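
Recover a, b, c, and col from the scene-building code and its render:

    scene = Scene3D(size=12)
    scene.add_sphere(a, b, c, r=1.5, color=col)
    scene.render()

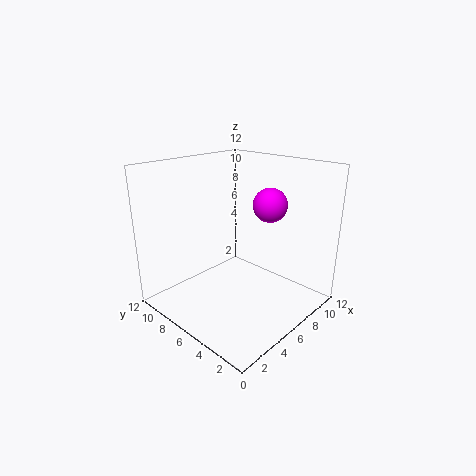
a = 9.25
b = 5.25
c = 8.25
col = 'magenta'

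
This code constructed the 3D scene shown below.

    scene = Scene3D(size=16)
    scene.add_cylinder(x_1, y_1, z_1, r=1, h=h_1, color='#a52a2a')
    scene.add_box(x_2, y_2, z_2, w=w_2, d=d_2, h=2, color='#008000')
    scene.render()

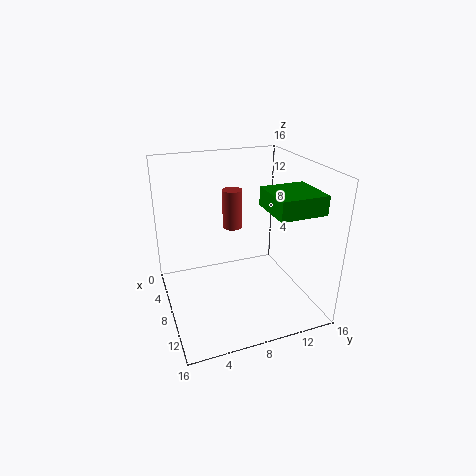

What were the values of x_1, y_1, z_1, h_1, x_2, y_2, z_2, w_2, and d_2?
x_1 = 9, y_1 = 7, z_1 = 10, h_1 = 4, x_2 = 9, y_2 = 10, z_2 = 12, w_2 = 5, d_2 = 5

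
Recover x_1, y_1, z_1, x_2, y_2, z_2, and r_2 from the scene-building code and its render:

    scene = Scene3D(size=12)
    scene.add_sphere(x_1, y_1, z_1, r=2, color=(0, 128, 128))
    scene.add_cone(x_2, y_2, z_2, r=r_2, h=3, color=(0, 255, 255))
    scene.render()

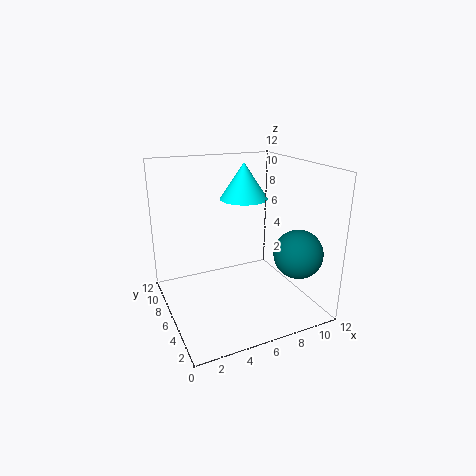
x_1 = 10; y_1 = 3; z_1 = 5; x_2 = 7; y_2 = 7; z_2 = 9; r_2 = 2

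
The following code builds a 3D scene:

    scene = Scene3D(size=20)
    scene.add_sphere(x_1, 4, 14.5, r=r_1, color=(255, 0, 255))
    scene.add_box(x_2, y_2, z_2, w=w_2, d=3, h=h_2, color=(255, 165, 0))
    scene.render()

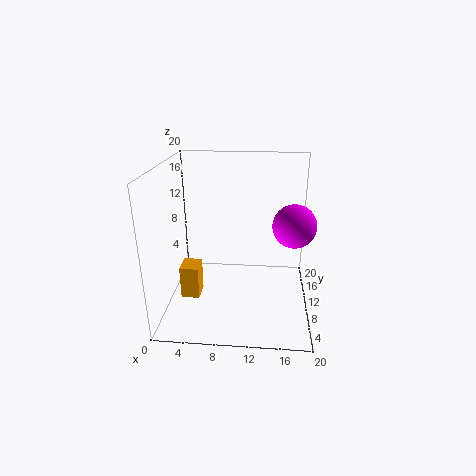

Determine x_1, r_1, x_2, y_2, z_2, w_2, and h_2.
x_1 = 17, r_1 = 2.5, x_2 = 2.5, y_2 = 6, z_2 = 2.5, w_2 = 2.5, h_2 = 4.5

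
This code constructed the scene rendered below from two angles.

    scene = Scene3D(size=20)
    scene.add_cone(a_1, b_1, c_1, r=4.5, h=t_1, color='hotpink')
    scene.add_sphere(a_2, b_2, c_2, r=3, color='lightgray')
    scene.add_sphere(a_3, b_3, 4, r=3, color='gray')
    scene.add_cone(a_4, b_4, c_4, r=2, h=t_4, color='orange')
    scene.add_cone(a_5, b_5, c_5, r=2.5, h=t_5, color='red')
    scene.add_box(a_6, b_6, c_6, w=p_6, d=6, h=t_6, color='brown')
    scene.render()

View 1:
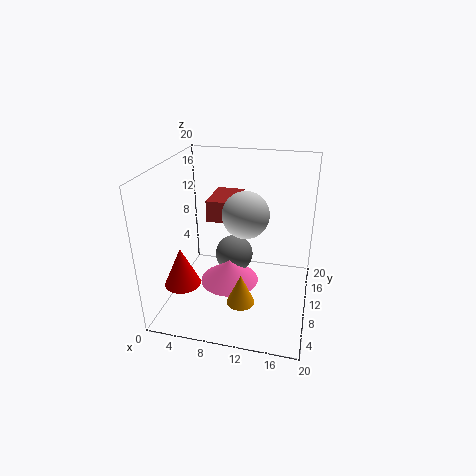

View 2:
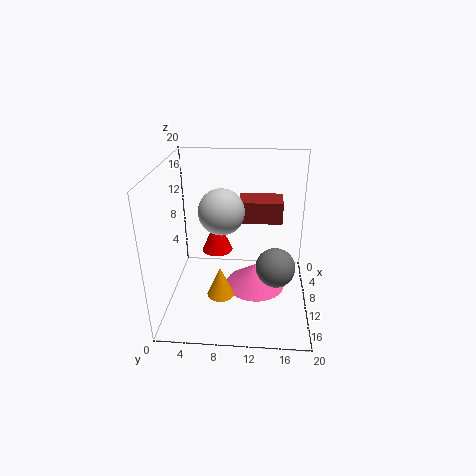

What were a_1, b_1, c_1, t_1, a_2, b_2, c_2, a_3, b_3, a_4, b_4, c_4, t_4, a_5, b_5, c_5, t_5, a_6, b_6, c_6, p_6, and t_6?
a_1 = 8, b_1 = 12.5, c_1 = 1, t_1 = 3.5, a_2 = 11.5, b_2 = 8, c_2 = 14.5, a_3 = 8, b_3 = 15.5, a_4 = 11, b_4 = 7.5, c_4 = 1, t_4 = 4.5, a_5 = 3, b_5 = 6, c_5 = 4, t_5 = 5.5, a_6 = 5.5, b_6 = 10, c_6 = 12, p_6 = 4, t_6 = 3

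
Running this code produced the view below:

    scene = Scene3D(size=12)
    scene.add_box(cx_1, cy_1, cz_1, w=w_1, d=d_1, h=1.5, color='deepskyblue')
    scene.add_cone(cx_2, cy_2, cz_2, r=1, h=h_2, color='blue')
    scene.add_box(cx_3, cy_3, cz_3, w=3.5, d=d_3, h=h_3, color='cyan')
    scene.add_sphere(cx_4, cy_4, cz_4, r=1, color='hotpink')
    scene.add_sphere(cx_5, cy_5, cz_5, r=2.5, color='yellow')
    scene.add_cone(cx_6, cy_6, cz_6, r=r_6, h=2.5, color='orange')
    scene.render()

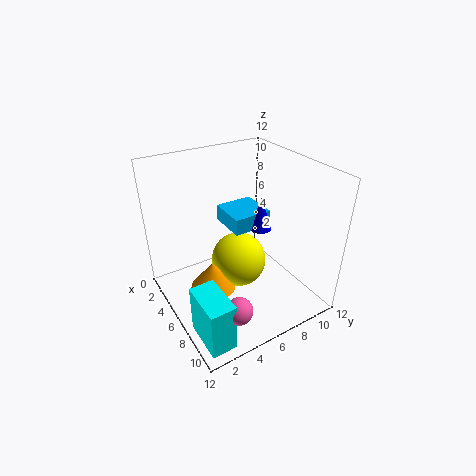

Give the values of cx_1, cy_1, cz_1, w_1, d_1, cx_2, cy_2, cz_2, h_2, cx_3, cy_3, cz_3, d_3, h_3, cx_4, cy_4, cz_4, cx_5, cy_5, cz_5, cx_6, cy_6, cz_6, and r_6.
cx_1 = 1.5; cy_1 = 6.5; cz_1 = 5.5; w_1 = 3.5; d_1 = 3.5; cx_2 = 5; cy_2 = 9; cz_2 = 5.5; h_2 = 3; cx_3 = 8; cy_3 = 0.5; cz_3 = 0.5; d_3 = 2; h_3 = 4; cx_4 = 11; cy_4 = 3; cz_4 = 3.5; cx_5 = 4.5; cy_5 = 7; cz_5 = 2.5; cx_6 = 5; cy_6 = 4; cz_6 = 1; r_6 = 2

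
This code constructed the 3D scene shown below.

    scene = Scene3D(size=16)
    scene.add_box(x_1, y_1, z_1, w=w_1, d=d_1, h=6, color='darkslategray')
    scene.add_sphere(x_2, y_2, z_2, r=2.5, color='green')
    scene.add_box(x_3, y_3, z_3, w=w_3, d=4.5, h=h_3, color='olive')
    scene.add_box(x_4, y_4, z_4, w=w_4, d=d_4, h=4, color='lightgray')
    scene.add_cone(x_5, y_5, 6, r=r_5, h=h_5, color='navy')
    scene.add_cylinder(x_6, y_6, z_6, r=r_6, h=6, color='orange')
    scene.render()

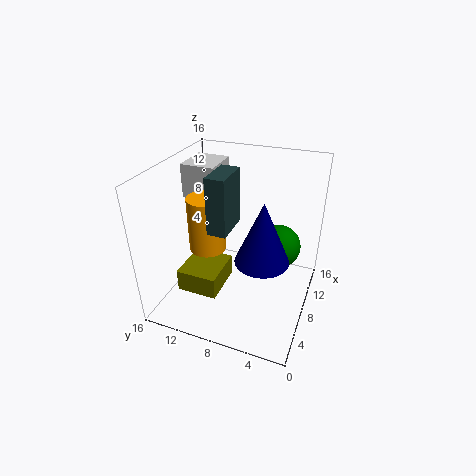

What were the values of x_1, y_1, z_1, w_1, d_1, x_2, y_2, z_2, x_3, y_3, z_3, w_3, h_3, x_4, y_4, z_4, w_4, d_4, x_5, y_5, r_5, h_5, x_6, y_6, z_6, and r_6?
x_1 = 4.5, y_1 = 8, z_1 = 10, w_1 = 4, d_1 = 2, x_2 = 11, y_2 = 4, z_2 = 6, x_3 = 3.5, y_3 = 9, z_3 = 2.5, w_3 = 5, h_3 = 2.5, x_4 = 9.5, y_4 = 11.5, z_4 = 11, w_4 = 4.5, d_4 = 4, x_5 = 7.5, y_5 = 5, r_5 = 3, h_5 = 7, x_6 = 6.5, y_6 = 11, z_6 = 7, r_6 = 2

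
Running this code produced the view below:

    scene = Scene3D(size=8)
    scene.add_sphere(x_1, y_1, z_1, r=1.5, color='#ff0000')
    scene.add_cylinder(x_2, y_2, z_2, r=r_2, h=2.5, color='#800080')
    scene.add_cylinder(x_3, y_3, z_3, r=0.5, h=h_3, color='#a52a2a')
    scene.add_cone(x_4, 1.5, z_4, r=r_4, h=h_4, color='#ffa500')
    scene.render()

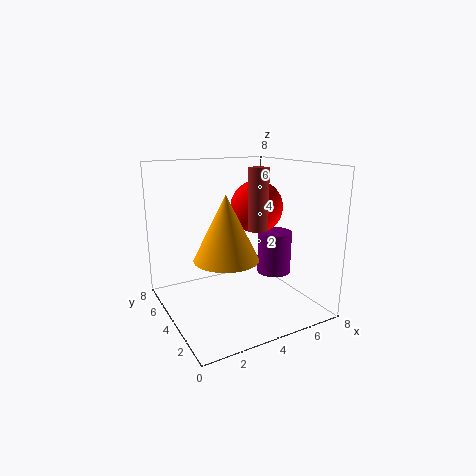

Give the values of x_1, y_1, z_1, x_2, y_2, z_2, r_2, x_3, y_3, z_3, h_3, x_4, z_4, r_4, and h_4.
x_1 = 5.5
y_1 = 4.5
z_1 = 5.5
x_2 = 6.5
y_2 = 4
z_2 = 1.5
r_2 = 1
x_3 = 4
y_3 = 2
z_3 = 5
h_3 = 3
x_4 = 2
z_4 = 4
r_4 = 1.5
h_4 = 3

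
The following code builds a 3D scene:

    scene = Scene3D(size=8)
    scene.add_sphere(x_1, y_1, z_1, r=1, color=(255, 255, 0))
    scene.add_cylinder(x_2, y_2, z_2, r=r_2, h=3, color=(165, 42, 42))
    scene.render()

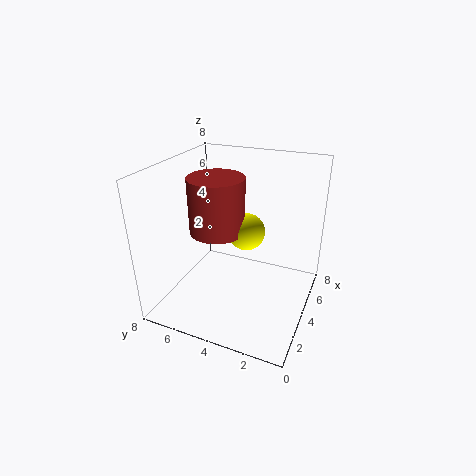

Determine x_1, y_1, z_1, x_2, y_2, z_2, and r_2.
x_1 = 4
y_1 = 3.5
z_1 = 4.5
x_2 = 3.5
y_2 = 5
z_2 = 4.5
r_2 = 1.5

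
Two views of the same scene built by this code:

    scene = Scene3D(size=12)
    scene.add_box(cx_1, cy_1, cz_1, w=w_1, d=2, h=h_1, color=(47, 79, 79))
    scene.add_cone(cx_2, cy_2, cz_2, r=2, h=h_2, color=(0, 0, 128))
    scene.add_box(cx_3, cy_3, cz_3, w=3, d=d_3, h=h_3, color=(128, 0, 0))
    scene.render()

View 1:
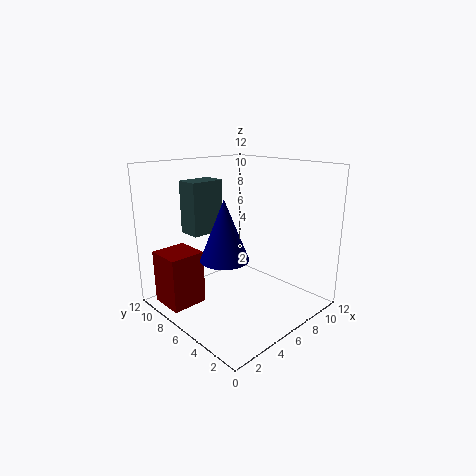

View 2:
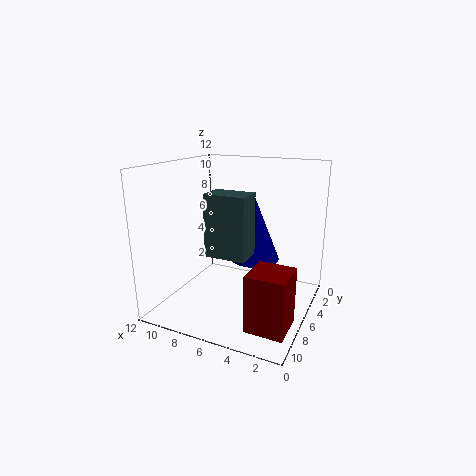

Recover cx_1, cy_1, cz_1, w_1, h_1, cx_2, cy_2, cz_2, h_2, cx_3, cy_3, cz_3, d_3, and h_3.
cx_1 = 3.5, cy_1 = 8.5, cz_1 = 6, w_1 = 3, h_1 = 4.5, cx_2 = 4.5, cy_2 = 6, cz_2 = 4.5, h_2 = 5, cx_3 = 0.5, cy_3 = 7.5, cz_3 = 0.5, d_3 = 3, h_3 = 4.5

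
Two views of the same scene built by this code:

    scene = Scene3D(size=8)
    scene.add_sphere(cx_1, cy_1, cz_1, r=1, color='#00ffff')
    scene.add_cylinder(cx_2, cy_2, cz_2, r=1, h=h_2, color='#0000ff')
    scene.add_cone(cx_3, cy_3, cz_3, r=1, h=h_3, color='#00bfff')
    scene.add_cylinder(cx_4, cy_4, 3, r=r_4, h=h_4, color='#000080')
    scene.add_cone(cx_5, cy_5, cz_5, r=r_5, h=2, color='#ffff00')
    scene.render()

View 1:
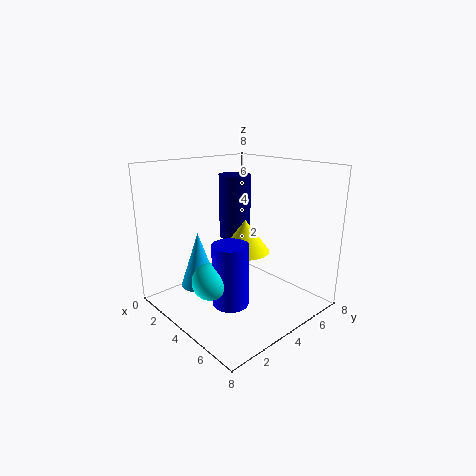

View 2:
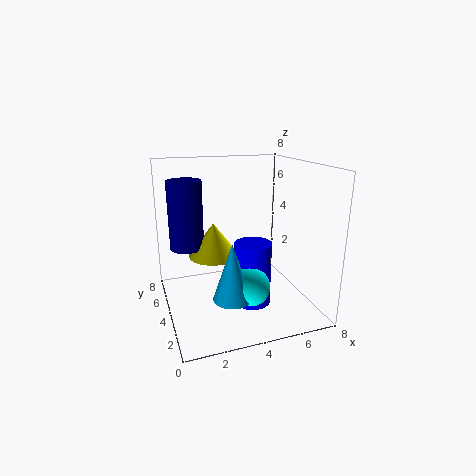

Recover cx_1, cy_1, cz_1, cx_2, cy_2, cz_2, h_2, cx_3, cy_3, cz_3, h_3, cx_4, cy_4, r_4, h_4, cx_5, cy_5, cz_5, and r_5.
cx_1 = 4; cy_1 = 2; cz_1 = 2; cx_2 = 4.5; cy_2 = 3; cz_2 = 0.5; h_2 = 3.5; cx_3 = 3; cy_3 = 2; cz_3 = 1.5; h_3 = 3; cx_4 = 1.5; cy_4 = 6; r_4 = 1; h_4 = 4; cx_5 = 3; cy_5 = 5.5; cz_5 = 2.5; r_5 = 1.5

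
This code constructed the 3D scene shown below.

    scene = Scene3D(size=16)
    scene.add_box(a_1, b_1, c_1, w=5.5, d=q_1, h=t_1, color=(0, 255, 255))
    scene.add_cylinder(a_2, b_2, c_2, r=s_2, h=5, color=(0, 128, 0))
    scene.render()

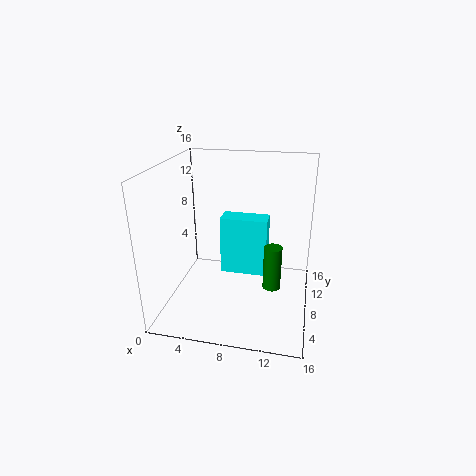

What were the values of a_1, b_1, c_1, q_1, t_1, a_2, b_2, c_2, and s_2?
a_1 = 5.5
b_1 = 9.5
c_1 = 2.5
q_1 = 2.5
t_1 = 7
a_2 = 12
b_2 = 7.5
c_2 = 2.5
s_2 = 1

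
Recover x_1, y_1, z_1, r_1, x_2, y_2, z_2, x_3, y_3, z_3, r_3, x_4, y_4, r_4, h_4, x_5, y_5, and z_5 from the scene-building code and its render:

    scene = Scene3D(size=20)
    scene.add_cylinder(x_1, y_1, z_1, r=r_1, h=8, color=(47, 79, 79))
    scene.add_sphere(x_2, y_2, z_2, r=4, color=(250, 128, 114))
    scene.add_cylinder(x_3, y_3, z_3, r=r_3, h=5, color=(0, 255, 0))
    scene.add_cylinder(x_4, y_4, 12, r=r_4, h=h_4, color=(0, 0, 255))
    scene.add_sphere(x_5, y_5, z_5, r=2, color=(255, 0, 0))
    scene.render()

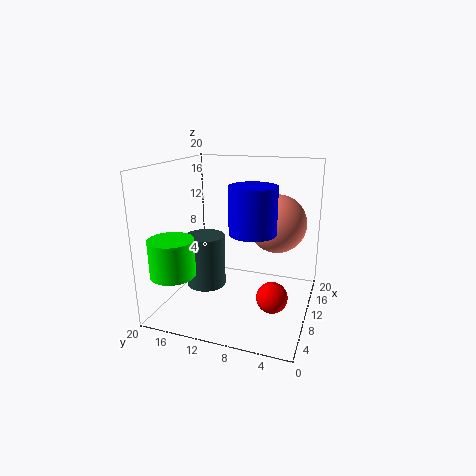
x_1 = 12, y_1 = 16, z_1 = 1, r_1 = 3, x_2 = 12, y_2 = 5, z_2 = 12, x_3 = 4, y_3 = 17, z_3 = 6, r_3 = 3, x_4 = 7, y_4 = 7, r_4 = 3, h_4 = 6, x_5 = 6, y_5 = 4, z_5 = 4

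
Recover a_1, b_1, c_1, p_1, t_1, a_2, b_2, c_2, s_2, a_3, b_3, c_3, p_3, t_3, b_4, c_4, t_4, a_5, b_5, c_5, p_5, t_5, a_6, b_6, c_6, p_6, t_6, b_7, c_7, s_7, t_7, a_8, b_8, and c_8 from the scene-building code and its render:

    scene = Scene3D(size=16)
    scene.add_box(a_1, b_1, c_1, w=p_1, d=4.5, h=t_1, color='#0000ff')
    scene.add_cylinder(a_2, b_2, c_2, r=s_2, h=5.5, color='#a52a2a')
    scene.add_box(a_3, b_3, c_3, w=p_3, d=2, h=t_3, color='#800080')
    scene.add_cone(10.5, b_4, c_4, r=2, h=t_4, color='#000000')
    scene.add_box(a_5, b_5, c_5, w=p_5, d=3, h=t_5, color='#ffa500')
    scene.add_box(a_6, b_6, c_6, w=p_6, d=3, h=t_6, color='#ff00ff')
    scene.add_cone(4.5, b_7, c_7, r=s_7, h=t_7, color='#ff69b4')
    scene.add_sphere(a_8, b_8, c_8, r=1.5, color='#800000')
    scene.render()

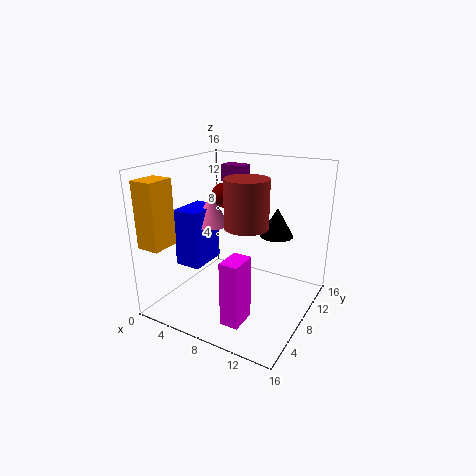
a_1 = 1.5, b_1 = 5, c_1 = 4.5, p_1 = 3, t_1 = 6.5, a_2 = 8.5, b_2 = 9, c_2 = 9, s_2 = 2.5, a_3 = 3, b_3 = 12.5, c_3 = 13, p_3 = 3, t_3 = 2, b_4 = 13, c_4 = 7, t_4 = 3.5, a_5 = 0.5, b_5 = 0.5, c_5 = 8, p_5 = 2.5, t_5 = 7, a_6 = 9, b_6 = 2.5, c_6 = 0.5, p_6 = 2, t_6 = 7, b_7 = 8, c_7 = 9, s_7 = 2, t_7 = 3.5, a_8 = 4, b_8 = 11.5, c_8 = 11.5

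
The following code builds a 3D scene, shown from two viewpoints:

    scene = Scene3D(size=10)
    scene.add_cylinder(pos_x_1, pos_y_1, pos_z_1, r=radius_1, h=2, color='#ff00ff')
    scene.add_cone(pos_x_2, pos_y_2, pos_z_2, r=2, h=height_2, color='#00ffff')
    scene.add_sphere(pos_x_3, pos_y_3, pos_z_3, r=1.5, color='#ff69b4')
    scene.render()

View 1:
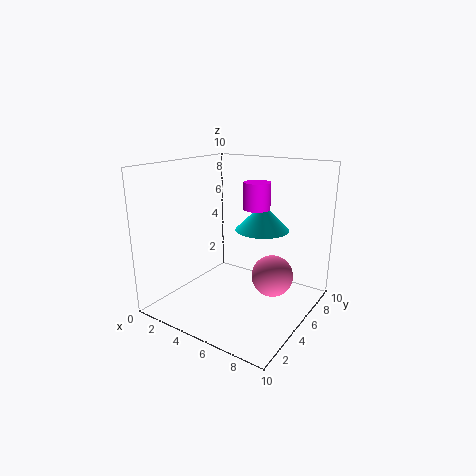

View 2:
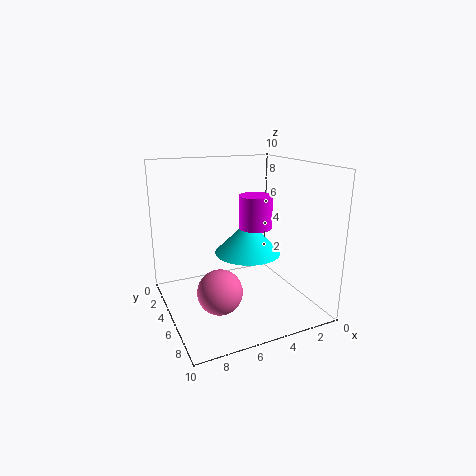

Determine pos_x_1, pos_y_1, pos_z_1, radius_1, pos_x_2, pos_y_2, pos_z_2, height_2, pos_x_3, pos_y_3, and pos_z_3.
pos_x_1 = 5
pos_y_1 = 7.5
pos_z_1 = 6.5
radius_1 = 1
pos_x_2 = 5.5
pos_y_2 = 7.5
pos_z_2 = 5
height_2 = 2
pos_x_3 = 7
pos_y_3 = 6.5
pos_z_3 = 2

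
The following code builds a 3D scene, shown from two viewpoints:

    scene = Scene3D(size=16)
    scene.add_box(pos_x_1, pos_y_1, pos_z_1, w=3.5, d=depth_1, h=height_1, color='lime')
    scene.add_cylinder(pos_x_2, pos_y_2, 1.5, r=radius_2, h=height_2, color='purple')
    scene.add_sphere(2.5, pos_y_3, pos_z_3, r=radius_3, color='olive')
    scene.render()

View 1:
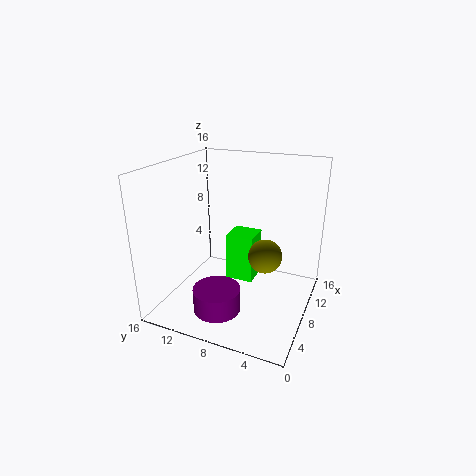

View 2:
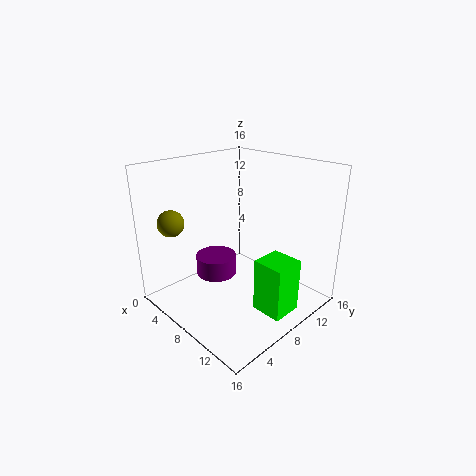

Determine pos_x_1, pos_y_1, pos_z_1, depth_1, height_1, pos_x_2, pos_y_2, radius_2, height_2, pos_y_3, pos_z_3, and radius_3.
pos_x_1 = 11, pos_y_1 = 7.5, pos_z_1 = 0.5, depth_1 = 3.5, height_1 = 6, pos_x_2 = 3.5, pos_y_2 = 8.5, radius_2 = 2.5, height_2 = 2.5, pos_y_3 = 3, pos_z_3 = 9.5, radius_3 = 1.5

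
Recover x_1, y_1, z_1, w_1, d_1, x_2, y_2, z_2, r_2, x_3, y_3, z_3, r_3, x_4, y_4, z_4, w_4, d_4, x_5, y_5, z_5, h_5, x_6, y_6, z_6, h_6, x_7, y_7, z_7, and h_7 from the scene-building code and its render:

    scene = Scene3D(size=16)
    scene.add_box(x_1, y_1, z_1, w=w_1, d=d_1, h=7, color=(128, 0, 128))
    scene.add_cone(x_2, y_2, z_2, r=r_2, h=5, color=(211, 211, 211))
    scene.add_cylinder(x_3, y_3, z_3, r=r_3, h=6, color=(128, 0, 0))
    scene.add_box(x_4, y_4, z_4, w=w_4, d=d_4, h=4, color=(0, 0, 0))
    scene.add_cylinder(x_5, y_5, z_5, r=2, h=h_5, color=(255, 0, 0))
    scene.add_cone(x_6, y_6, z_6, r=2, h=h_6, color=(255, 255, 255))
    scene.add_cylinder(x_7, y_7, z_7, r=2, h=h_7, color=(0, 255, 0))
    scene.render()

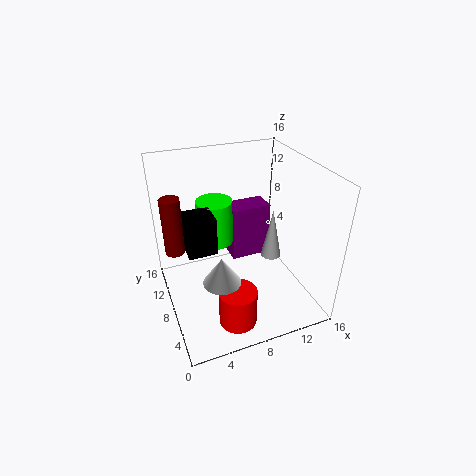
x_1 = 9; y_1 = 12; z_1 = 2; w_1 = 5; d_1 = 3; x_2 = 10; y_2 = 4; z_2 = 8; r_2 = 1; x_3 = 1; y_3 = 8; z_3 = 8; r_3 = 1; x_4 = 2; y_4 = 6; z_4 = 8; w_4 = 3; d_4 = 3; x_5 = 6; y_5 = 3; z_5 = 1; h_5 = 4; x_6 = 5; y_6 = 5; z_6 = 5; h_6 = 3; x_7 = 6; y_7 = 10; z_7 = 7; h_7 = 5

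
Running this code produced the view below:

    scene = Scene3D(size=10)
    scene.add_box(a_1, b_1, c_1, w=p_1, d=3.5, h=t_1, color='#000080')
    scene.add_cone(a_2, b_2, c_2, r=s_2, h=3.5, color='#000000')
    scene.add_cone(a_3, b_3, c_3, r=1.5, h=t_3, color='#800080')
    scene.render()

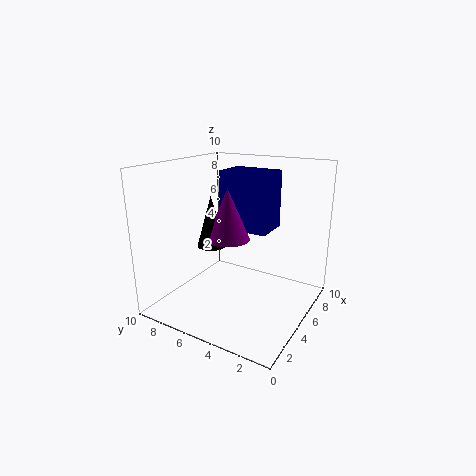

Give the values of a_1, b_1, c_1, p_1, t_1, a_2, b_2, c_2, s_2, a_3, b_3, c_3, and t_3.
a_1 = 5; b_1 = 3; c_1 = 5.5; p_1 = 2.5; t_1 = 4; a_2 = 4; b_2 = 6.5; c_2 = 4.5; s_2 = 1; a_3 = 4.5; b_3 = 5.5; c_3 = 5; t_3 = 3.5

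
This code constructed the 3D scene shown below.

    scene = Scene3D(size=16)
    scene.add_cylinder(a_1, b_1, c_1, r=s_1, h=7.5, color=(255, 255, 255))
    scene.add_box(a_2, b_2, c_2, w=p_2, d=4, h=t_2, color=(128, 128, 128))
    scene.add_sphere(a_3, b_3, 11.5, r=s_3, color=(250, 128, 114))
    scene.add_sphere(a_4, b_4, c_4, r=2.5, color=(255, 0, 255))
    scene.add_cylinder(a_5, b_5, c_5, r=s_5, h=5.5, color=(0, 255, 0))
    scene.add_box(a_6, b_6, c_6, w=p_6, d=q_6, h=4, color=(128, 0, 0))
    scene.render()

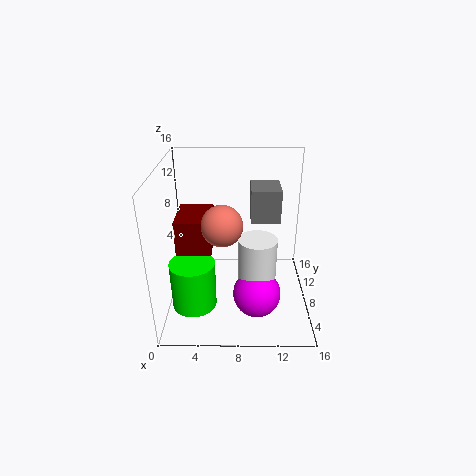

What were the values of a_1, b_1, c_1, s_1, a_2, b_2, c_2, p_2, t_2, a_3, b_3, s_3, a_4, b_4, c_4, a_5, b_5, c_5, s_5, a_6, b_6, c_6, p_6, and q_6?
a_1 = 10
b_1 = 5
c_1 = 2
s_1 = 2
a_2 = 9.5
b_2 = 10.5
c_2 = 8.5
p_2 = 3.5
t_2 = 4
a_3 = 6.5
b_3 = 4
s_3 = 2
a_4 = 10
b_4 = 4
c_4 = 3.5
a_5 = 3
b_5 = 6
c_5 = 0.5
s_5 = 2.5
a_6 = 1
b_6 = 7.5
c_6 = 6
p_6 = 4
q_6 = 5.5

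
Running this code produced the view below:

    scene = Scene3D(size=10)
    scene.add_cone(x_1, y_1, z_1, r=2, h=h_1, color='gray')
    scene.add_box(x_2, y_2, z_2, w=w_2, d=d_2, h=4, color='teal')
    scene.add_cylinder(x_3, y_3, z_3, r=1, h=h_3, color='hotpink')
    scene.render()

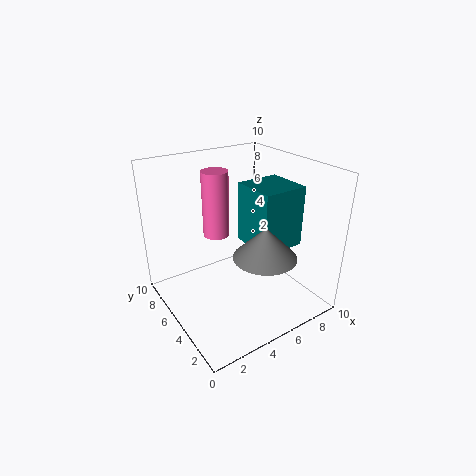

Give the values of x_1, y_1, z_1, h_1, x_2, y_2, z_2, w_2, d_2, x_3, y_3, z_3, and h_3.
x_1 = 5, y_1 = 2, z_1 = 5, h_1 = 2, x_2 = 5, y_2 = 2, z_2 = 5, w_2 = 3, d_2 = 3, x_3 = 5, y_3 = 8, z_3 = 4, h_3 = 5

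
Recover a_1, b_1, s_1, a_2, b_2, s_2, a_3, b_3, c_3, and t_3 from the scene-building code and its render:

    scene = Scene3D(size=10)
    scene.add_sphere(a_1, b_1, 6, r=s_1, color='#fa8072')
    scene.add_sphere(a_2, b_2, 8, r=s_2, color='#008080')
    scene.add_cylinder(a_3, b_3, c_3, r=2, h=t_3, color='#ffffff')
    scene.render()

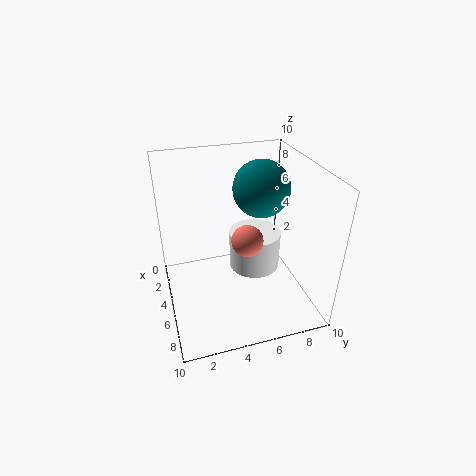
a_1 = 7, b_1 = 5, s_1 = 1, a_2 = 4, b_2 = 7, s_2 = 2, a_3 = 3, b_3 = 7, c_3 = 1, t_3 = 3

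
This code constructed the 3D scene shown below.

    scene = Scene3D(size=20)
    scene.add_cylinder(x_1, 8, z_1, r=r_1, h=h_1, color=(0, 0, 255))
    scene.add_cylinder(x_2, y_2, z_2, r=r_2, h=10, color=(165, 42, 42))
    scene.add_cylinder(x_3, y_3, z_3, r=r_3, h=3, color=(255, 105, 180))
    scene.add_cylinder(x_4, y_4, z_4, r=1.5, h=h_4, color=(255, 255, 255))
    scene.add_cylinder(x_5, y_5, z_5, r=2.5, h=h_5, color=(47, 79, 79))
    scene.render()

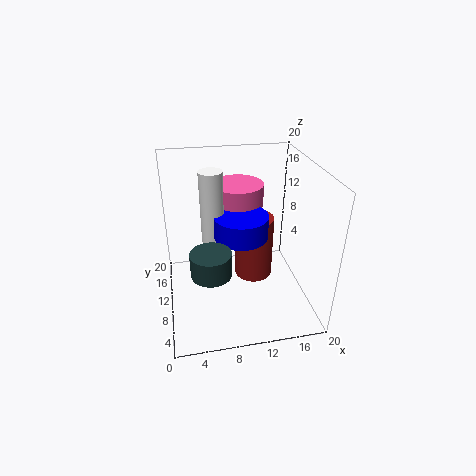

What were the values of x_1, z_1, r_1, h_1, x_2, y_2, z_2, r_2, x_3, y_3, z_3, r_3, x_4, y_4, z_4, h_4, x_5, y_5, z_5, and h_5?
x_1 = 10, z_1 = 11.5, r_1 = 3.5, h_1 = 3, x_2 = 13.5, y_2 = 14.5, z_2 = 0.5, r_2 = 3, x_3 = 10.5, y_3 = 12.5, z_3 = 14, r_3 = 3.5, x_4 = 6.5, y_4 = 9.5, z_4 = 10.5, h_4 = 9.5, x_5 = 5.5, y_5 = 4, z_5 = 9, h_5 = 3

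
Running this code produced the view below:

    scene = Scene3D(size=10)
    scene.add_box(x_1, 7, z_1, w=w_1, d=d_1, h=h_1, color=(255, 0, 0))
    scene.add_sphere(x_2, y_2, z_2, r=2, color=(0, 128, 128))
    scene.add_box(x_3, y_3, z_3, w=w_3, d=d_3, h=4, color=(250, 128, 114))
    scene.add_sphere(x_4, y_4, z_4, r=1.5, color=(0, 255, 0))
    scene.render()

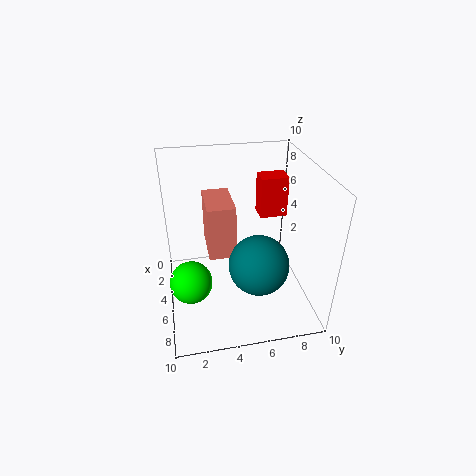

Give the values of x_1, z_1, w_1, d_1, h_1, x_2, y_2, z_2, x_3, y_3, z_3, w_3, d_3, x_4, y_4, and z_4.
x_1 = 2, z_1 = 5.5, w_1 = 1.5, d_1 = 2, h_1 = 3, x_2 = 7, y_2 = 6, z_2 = 4, x_3 = 1, y_3 = 3, z_3 = 3, w_3 = 3.5, d_3 = 2, x_4 = 5.5, y_4 = 1.5, z_4 = 2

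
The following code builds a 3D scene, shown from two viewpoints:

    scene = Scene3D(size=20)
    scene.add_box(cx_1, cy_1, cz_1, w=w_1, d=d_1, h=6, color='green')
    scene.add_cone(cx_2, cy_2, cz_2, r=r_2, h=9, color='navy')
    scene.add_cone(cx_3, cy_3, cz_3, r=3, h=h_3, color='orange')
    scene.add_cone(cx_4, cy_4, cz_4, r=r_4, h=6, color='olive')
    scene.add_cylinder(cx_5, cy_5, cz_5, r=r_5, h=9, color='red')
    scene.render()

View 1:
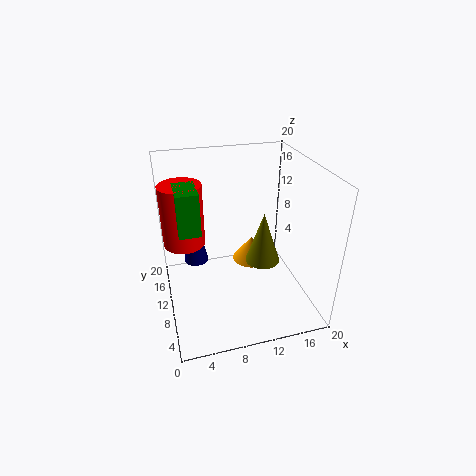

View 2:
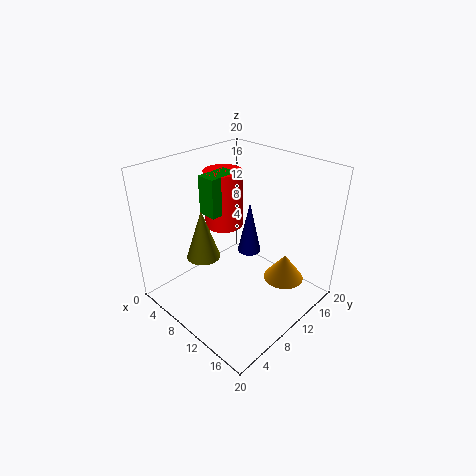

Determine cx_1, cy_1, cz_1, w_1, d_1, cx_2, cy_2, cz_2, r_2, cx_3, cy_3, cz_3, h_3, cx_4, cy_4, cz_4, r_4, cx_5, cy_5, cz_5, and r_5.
cx_1 = 2
cy_1 = 10
cz_1 = 11
w_1 = 3
d_1 = 5
cx_2 = 5
cy_2 = 18
cz_2 = 2
r_2 = 2
cx_3 = 14
cy_3 = 16
cz_3 = 2
h_3 = 4
cx_4 = 11
cy_4 = 3
cz_4 = 11
r_4 = 2
cx_5 = 3
cy_5 = 14
cz_5 = 8
r_5 = 3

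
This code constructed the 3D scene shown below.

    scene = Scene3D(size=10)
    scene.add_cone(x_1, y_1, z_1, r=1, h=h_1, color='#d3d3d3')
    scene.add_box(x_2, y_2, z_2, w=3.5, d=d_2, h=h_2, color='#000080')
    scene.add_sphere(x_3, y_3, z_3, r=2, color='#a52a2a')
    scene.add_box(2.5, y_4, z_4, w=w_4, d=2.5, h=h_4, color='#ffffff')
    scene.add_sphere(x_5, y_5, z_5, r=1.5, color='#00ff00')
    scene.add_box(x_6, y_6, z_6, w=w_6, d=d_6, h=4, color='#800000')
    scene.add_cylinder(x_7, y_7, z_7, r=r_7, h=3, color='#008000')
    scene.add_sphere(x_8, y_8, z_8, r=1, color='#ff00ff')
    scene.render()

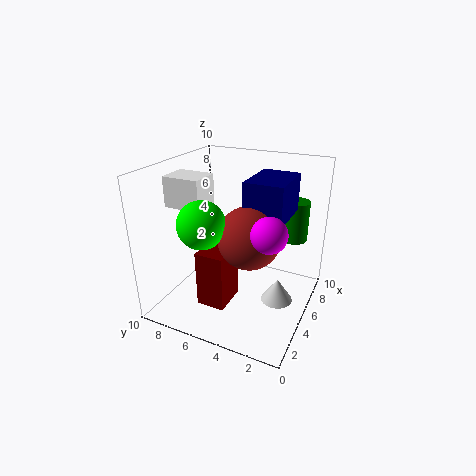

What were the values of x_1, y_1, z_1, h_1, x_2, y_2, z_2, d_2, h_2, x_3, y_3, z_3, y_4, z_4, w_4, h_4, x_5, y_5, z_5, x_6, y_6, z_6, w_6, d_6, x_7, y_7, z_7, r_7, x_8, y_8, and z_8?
x_1 = 3.5, y_1 = 1.5, z_1 = 2, h_1 = 1.5, x_2 = 3.5, y_2 = 1.5, z_2 = 7, d_2 = 2.5, h_2 = 2.5, x_3 = 3.5, y_3 = 3.5, z_3 = 6, y_4 = 6.5, z_4 = 7.5, w_4 = 2, h_4 = 2, x_5 = 2, y_5 = 6, z_5 = 7, x_6 = 2.5, y_6 = 5, z_6 = 0.5, w_6 = 2.5, d_6 = 2, x_7 = 8.5, y_7 = 2, z_7 = 4, r_7 = 1, x_8 = 1.5, y_8 = 1.5, z_8 = 7.5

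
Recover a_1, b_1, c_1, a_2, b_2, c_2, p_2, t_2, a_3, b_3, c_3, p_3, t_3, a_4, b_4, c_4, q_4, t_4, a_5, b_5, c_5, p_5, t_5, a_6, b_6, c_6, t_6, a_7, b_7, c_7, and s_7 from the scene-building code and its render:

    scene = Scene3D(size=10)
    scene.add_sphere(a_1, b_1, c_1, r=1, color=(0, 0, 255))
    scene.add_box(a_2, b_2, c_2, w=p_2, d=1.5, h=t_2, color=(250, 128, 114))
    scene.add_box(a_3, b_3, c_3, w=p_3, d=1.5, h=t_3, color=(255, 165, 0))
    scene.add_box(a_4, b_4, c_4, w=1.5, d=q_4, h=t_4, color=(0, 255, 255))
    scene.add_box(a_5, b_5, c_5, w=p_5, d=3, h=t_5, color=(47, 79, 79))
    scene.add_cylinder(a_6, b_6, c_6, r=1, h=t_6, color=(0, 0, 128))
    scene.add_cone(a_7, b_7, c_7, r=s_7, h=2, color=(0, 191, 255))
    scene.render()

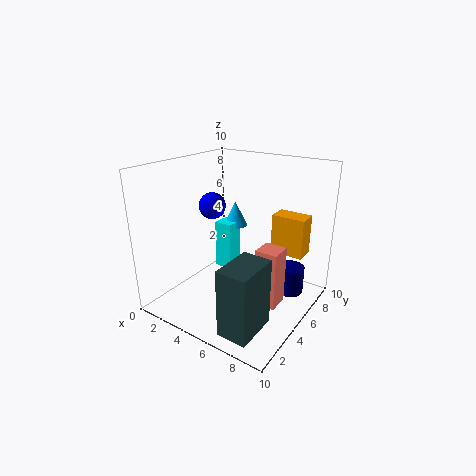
a_1 = 2, b_1 = 6, c_1 = 6.5, a_2 = 7, b_2 = 4, c_2 = 1, p_2 = 1.5, t_2 = 4, a_3 = 6, b_3 = 8, c_3 = 3, p_3 = 2.5, t_3 = 3, a_4 = 1, b_4 = 7.5, c_4 = 0.5, q_4 = 1.5, t_4 = 4, a_5 = 6.5, b_5 = 0.5, c_5 = 0.5, p_5 = 2, t_5 = 4.5, a_6 = 8, b_6 = 7.5, c_6 = 0.5, t_6 = 2, a_7 = 2, b_7 = 9, c_7 = 4, s_7 = 1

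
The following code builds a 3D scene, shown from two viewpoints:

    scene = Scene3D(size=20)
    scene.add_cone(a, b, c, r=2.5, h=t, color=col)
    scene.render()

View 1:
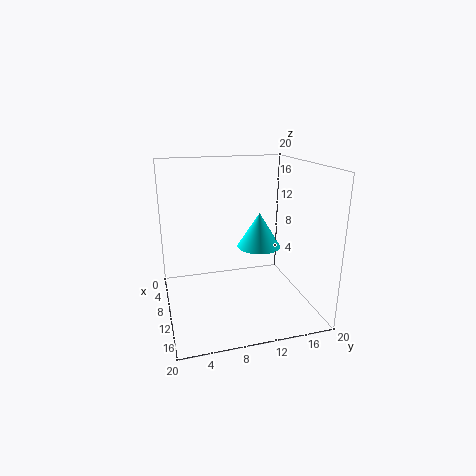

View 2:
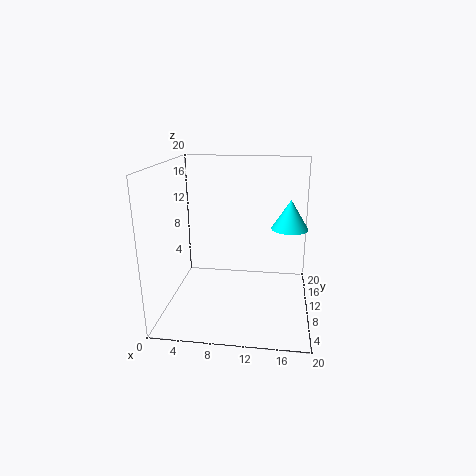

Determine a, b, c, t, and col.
a = 17
b = 10.5
c = 11.5
t = 4
col = 'cyan'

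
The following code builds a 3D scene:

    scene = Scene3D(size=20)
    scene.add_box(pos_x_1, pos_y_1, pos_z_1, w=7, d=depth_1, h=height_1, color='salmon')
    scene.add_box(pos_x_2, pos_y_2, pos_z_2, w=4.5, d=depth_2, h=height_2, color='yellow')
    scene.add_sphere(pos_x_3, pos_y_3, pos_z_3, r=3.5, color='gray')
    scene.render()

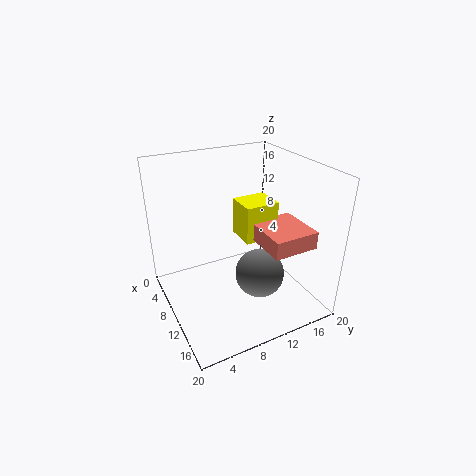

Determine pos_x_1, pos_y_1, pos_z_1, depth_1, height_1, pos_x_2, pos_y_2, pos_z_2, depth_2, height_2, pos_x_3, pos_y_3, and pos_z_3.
pos_x_1 = 9, pos_y_1 = 12.5, pos_z_1 = 9, depth_1 = 6.5, height_1 = 2.5, pos_x_2 = 5.5, pos_y_2 = 11.5, pos_z_2 = 8.5, depth_2 = 5, height_2 = 5.5, pos_x_3 = 12, pos_y_3 = 12.5, pos_z_3 = 4.5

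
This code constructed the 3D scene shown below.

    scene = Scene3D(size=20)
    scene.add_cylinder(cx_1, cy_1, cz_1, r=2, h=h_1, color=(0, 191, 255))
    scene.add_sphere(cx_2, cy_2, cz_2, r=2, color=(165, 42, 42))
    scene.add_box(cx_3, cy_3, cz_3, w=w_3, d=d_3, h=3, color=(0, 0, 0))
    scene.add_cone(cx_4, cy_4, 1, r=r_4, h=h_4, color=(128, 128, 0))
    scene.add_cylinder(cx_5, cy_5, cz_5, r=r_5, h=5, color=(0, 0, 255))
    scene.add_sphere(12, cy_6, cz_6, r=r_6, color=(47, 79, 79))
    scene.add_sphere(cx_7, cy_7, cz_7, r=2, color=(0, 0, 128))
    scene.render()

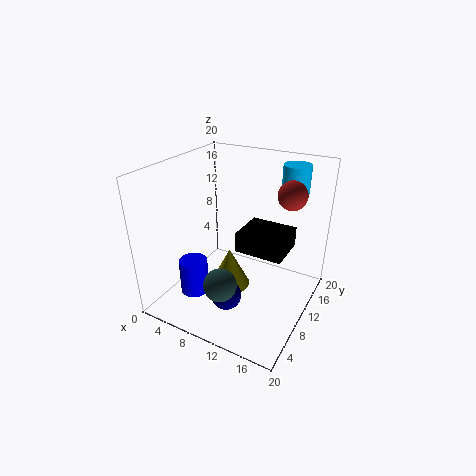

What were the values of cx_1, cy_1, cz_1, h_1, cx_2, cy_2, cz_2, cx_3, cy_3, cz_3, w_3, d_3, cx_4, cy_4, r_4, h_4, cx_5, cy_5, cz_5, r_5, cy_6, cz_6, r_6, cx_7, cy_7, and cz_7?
cx_1 = 15
cy_1 = 18
cz_1 = 15
h_1 = 4
cx_2 = 16
cy_2 = 14
cz_2 = 16
cx_3 = 9
cy_3 = 11
cz_3 = 7
w_3 = 7
d_3 = 6
cx_4 = 8
cy_4 = 11
r_4 = 3
h_4 = 6
cx_5 = 5
cy_5 = 6
cz_5 = 2
r_5 = 2
cy_6 = 2
cz_6 = 8
r_6 = 2
cx_7 = 11
cy_7 = 5
cz_7 = 4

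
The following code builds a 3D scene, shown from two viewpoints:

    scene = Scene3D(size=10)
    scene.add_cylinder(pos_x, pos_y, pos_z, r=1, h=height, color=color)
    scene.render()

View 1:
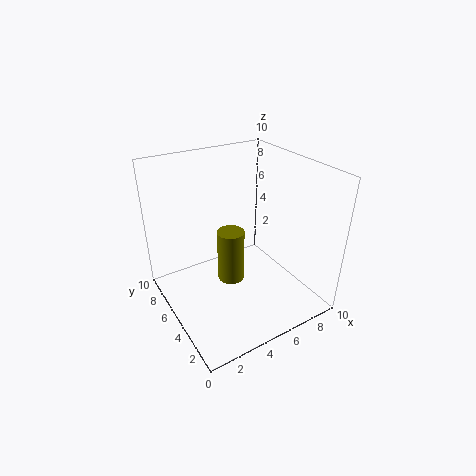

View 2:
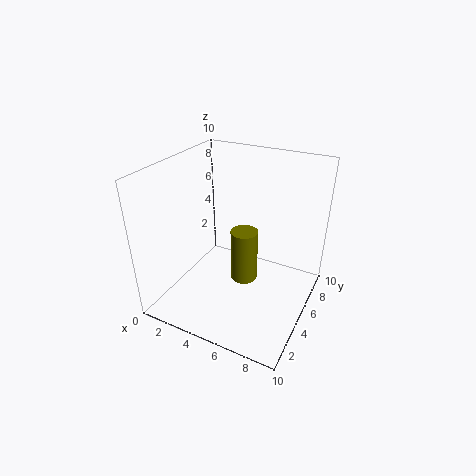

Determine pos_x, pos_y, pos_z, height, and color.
pos_x = 5, pos_y = 6, pos_z = 1, height = 4, color = 'olive'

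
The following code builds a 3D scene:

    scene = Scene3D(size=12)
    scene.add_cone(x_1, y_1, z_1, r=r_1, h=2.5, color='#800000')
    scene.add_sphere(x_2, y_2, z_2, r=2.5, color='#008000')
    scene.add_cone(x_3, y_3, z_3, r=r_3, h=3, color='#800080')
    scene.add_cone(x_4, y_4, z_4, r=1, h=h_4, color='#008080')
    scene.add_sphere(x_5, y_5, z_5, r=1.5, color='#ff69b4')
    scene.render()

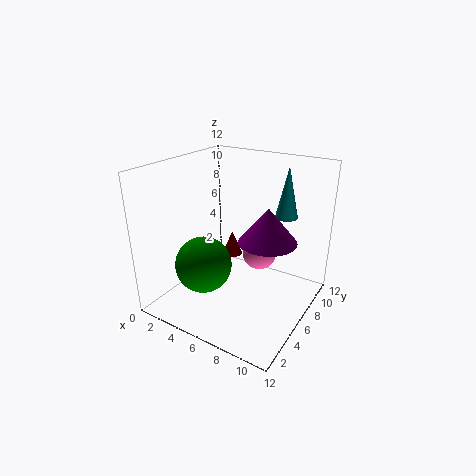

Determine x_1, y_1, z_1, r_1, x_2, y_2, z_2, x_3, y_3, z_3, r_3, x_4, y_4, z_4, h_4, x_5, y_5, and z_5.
x_1 = 2.5, y_1 = 10.5, z_1 = 1.5, r_1 = 1, x_2 = 3, y_2 = 5, z_2 = 3, x_3 = 8, y_3 = 7.5, z_3 = 5.5, r_3 = 2.5, x_4 = 8.5, y_4 = 10, z_4 = 7, h_4 = 4.5, x_5 = 7, y_5 = 8, z_5 = 4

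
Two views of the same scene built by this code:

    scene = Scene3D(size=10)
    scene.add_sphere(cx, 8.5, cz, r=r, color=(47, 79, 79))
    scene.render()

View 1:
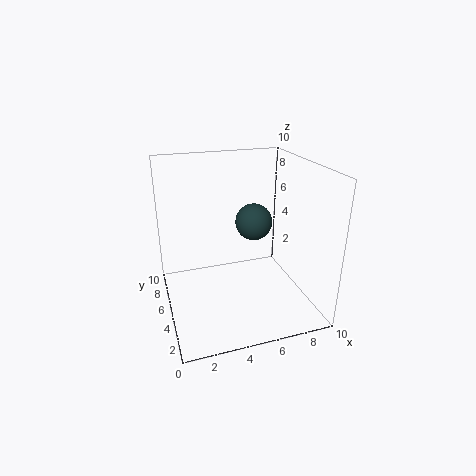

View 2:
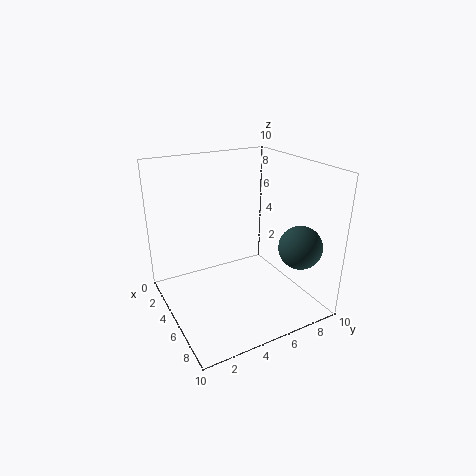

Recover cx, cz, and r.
cx = 7.5; cz = 4.5; r = 1.5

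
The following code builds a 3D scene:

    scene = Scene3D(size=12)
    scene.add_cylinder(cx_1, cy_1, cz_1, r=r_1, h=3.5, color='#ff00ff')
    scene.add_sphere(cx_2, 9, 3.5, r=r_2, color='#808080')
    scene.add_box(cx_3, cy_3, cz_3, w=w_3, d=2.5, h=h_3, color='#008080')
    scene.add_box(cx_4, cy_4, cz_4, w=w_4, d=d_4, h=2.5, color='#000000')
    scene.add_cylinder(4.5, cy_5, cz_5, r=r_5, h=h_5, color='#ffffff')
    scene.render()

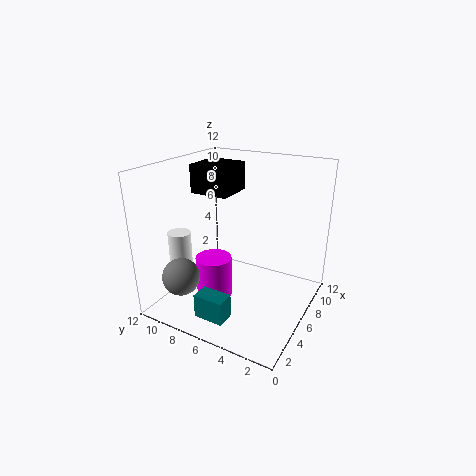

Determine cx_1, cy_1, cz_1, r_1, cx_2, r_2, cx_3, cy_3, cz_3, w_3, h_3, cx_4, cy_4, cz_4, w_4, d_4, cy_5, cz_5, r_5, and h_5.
cx_1 = 4.5; cy_1 = 7.5; cz_1 = 1; r_1 = 1.5; cx_2 = 2; r_2 = 1.5; cx_3 = 1.5; cy_3 = 5; cz_3 = 0.5; w_3 = 1.5; h_3 = 2; cx_4 = 6.5; cy_4 = 7.5; cz_4 = 9; w_4 = 3.5; d_4 = 3.5; cy_5 = 11; cz_5 = 0.5; r_5 = 1; h_5 = 5.5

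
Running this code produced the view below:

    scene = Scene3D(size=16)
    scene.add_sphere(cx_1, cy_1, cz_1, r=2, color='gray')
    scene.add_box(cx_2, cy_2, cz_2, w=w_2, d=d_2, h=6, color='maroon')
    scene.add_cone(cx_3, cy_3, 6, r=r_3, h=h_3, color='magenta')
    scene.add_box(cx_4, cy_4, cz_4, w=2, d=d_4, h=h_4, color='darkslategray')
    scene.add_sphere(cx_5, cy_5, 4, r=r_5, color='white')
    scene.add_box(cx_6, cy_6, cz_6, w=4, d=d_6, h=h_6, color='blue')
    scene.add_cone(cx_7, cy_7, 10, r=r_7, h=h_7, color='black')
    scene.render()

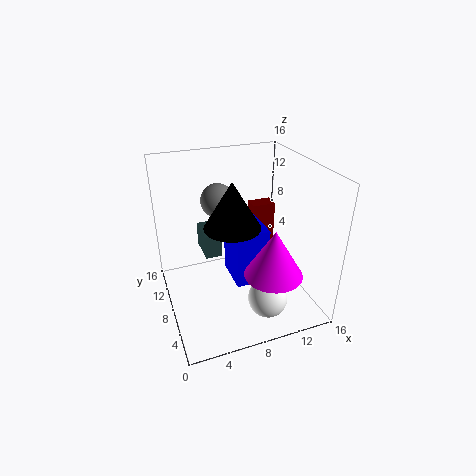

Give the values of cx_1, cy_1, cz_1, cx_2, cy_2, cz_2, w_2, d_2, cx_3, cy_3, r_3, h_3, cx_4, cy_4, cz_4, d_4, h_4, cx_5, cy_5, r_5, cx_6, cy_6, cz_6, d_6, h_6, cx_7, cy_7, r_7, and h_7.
cx_1 = 7; cy_1 = 12; cz_1 = 11; cx_2 = 12; cy_2 = 13; cz_2 = 3; w_2 = 3; d_2 = 2; cx_3 = 10; cy_3 = 3; r_3 = 3; h_3 = 5; cx_4 = 5; cy_4 = 11; cz_4 = 4; d_4 = 4; h_4 = 3; cx_5 = 9; cy_5 = 2; r_5 = 2; cx_6 = 8; cy_6 = 8; cz_6 = 1; d_6 = 5; h_6 = 7; cx_7 = 7; cy_7 = 7; r_7 = 3; h_7 = 5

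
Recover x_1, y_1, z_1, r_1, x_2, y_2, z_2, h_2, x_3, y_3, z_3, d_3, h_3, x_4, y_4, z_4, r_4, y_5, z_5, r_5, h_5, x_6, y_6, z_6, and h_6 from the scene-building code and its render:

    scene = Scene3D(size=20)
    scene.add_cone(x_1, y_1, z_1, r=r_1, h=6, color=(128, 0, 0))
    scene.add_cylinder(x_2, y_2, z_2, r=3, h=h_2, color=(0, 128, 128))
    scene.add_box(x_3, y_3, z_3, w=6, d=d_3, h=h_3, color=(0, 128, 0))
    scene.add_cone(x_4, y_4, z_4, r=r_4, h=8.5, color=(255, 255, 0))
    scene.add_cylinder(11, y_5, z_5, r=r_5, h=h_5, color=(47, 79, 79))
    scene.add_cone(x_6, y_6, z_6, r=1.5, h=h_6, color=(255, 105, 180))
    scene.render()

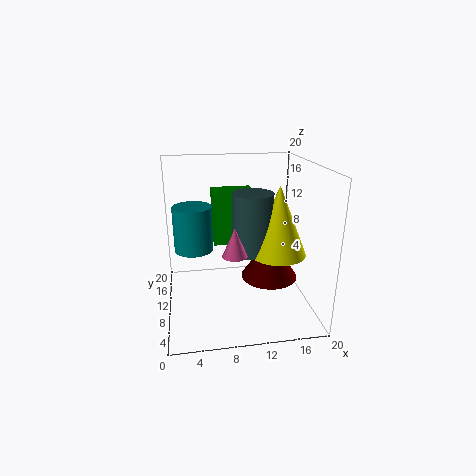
x_1 = 14.5
y_1 = 9.5
z_1 = 4
r_1 = 4
x_2 = 4
y_2 = 16
z_2 = 6
h_2 = 7
x_3 = 7
y_3 = 13.5
z_3 = 7.5
d_3 = 4
h_3 = 8
x_4 = 14
y_4 = 4.5
z_4 = 10
r_4 = 3.5
y_5 = 5.5
z_5 = 10
r_5 = 2.5
h_5 = 7.5
x_6 = 8.5
y_6 = 3.5
z_6 = 10.5
h_6 = 3.5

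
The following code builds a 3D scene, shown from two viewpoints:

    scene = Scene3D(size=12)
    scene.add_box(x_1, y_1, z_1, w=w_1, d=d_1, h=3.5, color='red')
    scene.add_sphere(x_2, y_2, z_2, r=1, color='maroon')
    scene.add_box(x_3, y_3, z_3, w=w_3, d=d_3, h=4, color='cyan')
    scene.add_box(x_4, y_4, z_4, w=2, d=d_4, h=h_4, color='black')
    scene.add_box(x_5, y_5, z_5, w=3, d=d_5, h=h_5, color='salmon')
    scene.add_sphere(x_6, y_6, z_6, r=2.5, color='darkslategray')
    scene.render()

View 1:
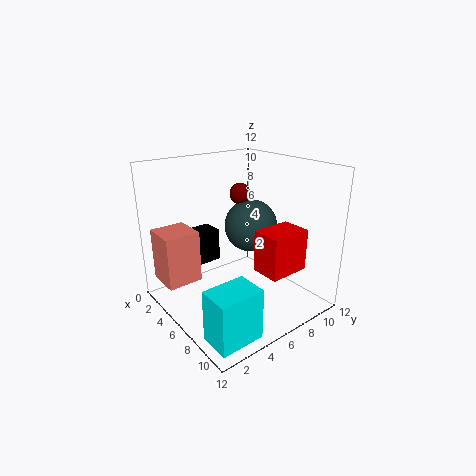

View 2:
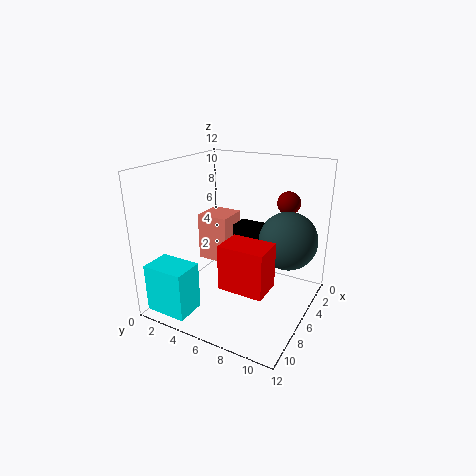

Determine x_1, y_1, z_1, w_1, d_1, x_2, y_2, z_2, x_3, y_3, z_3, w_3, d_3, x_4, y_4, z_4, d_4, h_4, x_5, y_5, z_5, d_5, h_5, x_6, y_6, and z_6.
x_1 = 7.5, y_1 = 6.5, z_1 = 3.5, w_1 = 2.5, d_1 = 3.5, x_2 = 2.5, y_2 = 9, z_2 = 8.5, x_3 = 9, y_3 = 0.5, z_3 = 0.5, w_3 = 2.5, d_3 = 3.5, x_4 = 0.5, y_4 = 3.5, z_4 = 2.5, d_4 = 3, h_4 = 3, x_5 = 1, y_5 = 0.5, z_5 = 2, d_5 = 3, h_5 = 4.5, x_6 = 3.5, y_6 = 9.5, z_6 = 5.5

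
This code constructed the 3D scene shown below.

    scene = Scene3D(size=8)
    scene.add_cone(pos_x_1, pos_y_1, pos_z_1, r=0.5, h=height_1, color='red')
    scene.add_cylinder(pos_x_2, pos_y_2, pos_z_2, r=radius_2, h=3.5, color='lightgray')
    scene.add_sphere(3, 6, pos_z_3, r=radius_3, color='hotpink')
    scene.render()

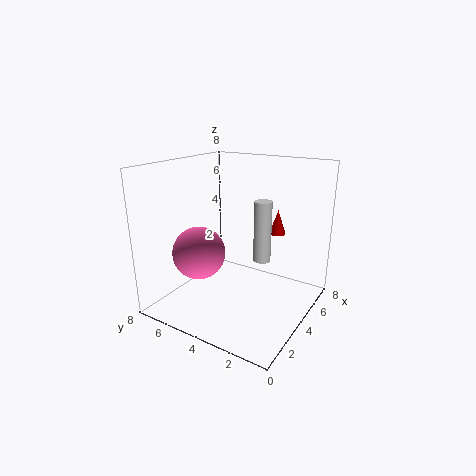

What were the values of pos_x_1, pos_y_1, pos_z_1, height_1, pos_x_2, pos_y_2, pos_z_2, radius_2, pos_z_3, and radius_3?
pos_x_1 = 7
pos_y_1 = 3
pos_z_1 = 3.5
height_1 = 1.5
pos_x_2 = 5
pos_y_2 = 3
pos_z_2 = 2.5
radius_2 = 0.5
pos_z_3 = 3
radius_3 = 1.5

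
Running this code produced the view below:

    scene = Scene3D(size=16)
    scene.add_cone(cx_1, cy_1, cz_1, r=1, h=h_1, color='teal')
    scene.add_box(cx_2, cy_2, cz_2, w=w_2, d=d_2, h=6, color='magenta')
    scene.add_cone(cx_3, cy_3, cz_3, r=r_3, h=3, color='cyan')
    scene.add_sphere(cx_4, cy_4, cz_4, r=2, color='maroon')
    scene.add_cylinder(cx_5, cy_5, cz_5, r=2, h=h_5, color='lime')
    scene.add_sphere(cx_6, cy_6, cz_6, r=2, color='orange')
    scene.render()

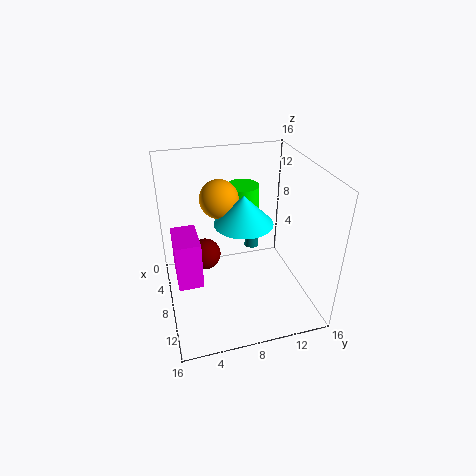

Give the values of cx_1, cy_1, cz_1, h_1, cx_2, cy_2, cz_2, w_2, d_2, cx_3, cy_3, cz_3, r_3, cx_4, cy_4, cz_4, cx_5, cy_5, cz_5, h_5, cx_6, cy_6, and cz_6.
cx_1 = 1; cy_1 = 12; cz_1 = 2; h_1 = 7; cx_2 = 2; cy_2 = 1; cz_2 = 1; w_2 = 5; d_2 = 3; cx_3 = 10; cy_3 = 8; cz_3 = 11; r_3 = 3; cx_4 = 3; cy_4 = 5; cz_4 = 3; cx_5 = 3; cy_5 = 10; cz_5 = 9; h_5 = 3; cx_6 = 8; cy_6 = 6; cz_6 = 13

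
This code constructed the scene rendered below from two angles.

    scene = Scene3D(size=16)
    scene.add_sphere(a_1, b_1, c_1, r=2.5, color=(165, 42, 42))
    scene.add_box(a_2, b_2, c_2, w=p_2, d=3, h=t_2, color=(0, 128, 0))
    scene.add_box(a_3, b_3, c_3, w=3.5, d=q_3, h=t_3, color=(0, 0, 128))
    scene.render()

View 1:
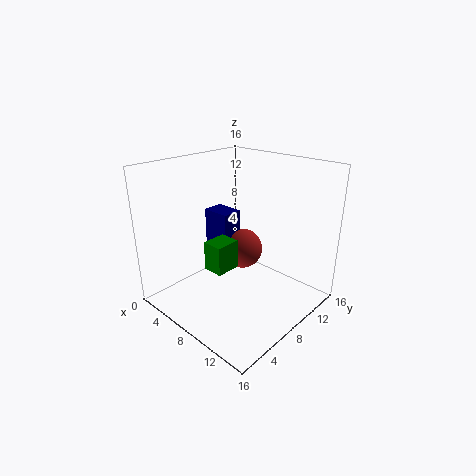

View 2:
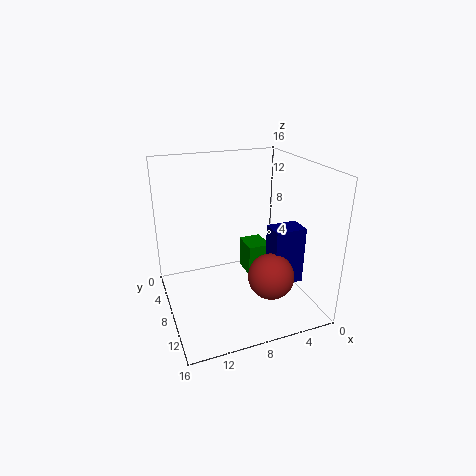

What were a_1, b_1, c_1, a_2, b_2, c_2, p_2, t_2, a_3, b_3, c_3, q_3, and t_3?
a_1 = 5.5; b_1 = 11.5; c_1 = 4.5; a_2 = 4.5; b_2 = 6; c_2 = 3.5; p_2 = 2.5; t_2 = 3.5; a_3 = 1.5; b_3 = 9; c_3 = 3; q_3 = 2.5; t_3 = 6.5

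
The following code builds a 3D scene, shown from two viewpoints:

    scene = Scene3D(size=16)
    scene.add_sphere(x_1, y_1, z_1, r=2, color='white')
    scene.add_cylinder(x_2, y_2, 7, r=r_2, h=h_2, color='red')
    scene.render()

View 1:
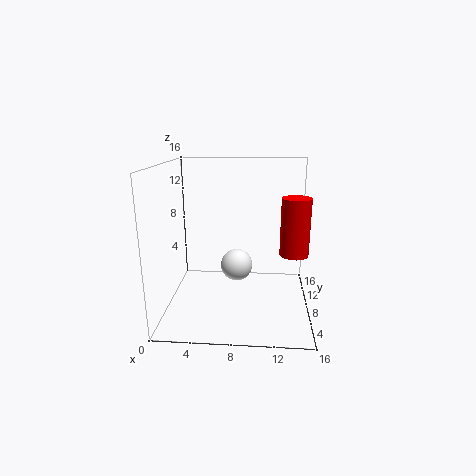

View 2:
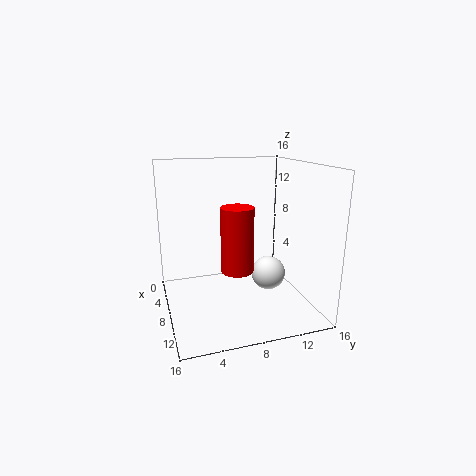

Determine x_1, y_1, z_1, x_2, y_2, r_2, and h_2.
x_1 = 7.5; y_1 = 12; z_1 = 3; x_2 = 14; y_2 = 6; r_2 = 1.5; h_2 = 6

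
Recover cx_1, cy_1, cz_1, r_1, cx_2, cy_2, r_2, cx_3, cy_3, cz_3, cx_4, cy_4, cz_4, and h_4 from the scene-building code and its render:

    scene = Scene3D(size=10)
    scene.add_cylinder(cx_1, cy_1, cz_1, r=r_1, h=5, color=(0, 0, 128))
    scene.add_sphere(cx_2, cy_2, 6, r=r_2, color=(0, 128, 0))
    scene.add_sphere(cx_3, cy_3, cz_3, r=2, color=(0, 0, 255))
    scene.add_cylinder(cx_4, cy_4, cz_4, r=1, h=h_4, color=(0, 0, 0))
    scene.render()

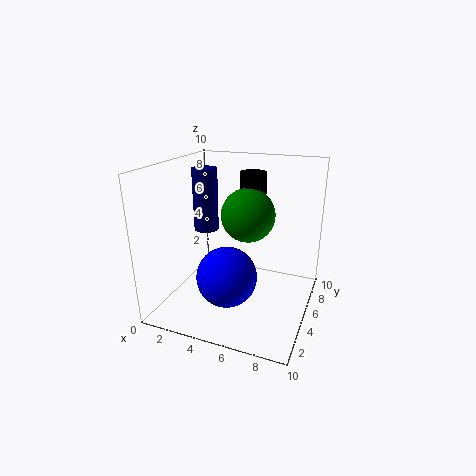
cx_1 = 1; cy_1 = 8; cz_1 = 4; r_1 = 1; cx_2 = 5; cy_2 = 7; r_2 = 2; cx_3 = 5; cy_3 = 3; cz_3 = 3; cx_4 = 5; cy_4 = 8; cz_4 = 7; h_4 = 2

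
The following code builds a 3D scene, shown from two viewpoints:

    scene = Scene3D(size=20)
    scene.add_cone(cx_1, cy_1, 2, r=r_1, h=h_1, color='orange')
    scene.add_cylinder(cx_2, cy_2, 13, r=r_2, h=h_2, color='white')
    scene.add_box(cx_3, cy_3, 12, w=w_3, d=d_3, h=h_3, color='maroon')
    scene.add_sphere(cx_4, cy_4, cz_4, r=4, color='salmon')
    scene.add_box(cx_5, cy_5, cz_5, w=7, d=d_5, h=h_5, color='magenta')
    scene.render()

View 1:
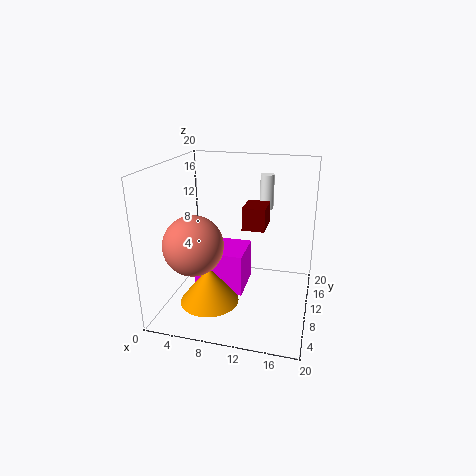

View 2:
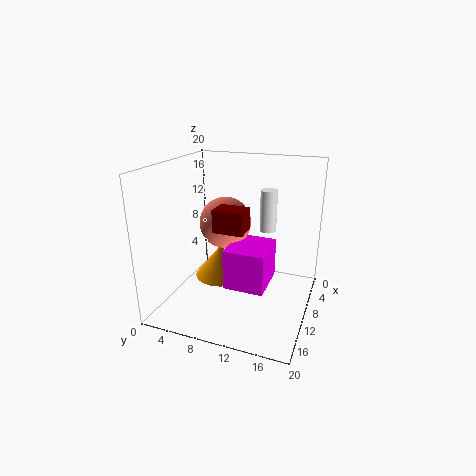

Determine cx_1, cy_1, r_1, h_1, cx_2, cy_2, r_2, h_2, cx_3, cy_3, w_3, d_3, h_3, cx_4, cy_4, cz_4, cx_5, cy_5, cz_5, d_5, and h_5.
cx_1 = 7
cy_1 = 6
r_1 = 4
h_1 = 5
cx_2 = 13
cy_2 = 15
r_2 = 1
h_2 = 5
cx_3 = 11
cy_3 = 8
w_3 = 3
d_3 = 4
h_3 = 3
cx_4 = 5
cy_4 = 6
cz_4 = 10
cx_5 = 4
cy_5 = 8
cz_5 = 2
d_5 = 6
h_5 = 6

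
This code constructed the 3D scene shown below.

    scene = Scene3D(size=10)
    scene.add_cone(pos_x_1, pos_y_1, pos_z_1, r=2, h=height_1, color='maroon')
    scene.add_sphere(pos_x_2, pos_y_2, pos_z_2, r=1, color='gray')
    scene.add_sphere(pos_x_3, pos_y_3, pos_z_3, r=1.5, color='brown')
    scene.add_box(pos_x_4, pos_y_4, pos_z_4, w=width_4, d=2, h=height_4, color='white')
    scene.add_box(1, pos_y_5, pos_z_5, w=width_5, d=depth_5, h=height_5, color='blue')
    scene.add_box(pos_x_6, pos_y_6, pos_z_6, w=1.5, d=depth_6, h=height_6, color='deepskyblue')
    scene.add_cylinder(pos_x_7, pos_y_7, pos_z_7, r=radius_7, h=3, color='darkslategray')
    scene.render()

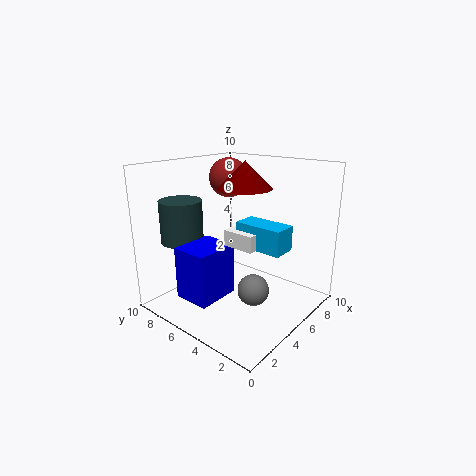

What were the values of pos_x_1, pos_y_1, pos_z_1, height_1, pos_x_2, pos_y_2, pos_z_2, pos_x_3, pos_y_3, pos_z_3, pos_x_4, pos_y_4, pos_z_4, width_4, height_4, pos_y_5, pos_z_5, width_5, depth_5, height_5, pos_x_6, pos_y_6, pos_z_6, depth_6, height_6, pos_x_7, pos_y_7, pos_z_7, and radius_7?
pos_x_1 = 7, pos_y_1 = 6, pos_z_1 = 8, height_1 = 2, pos_x_2 = 3.5, pos_y_2 = 2.5, pos_z_2 = 2.5, pos_x_3 = 7.5, pos_y_3 = 8, pos_z_3 = 8.5, pos_x_4 = 2.5, pos_y_4 = 2, pos_z_4 = 5.5, width_4 = 2, height_4 = 1, pos_y_5 = 4.5, pos_z_5 = 1.5, width_5 = 3, depth_5 = 2.5, height_5 = 3.5, pos_x_6 = 3, pos_y_6 = 0.5, pos_z_6 = 5.5, depth_6 = 3, height_6 = 1.5, pos_x_7 = 3, pos_y_7 = 8.5, pos_z_7 = 4.5, radius_7 = 1.5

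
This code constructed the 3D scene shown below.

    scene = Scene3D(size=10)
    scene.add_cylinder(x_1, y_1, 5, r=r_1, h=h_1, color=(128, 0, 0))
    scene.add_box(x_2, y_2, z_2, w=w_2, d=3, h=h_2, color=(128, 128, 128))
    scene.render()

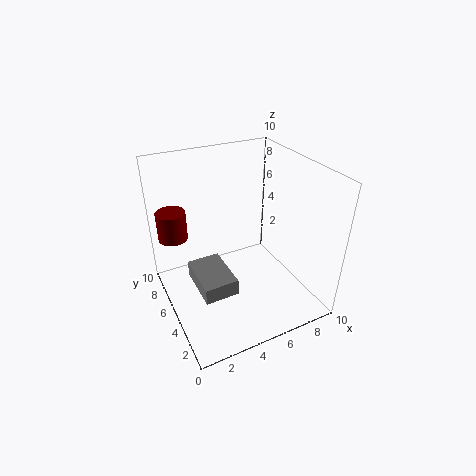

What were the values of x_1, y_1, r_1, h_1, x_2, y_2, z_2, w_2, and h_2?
x_1 = 1, y_1 = 7, r_1 = 1, h_1 = 2, x_2 = 1, y_2 = 1, z_2 = 4, w_2 = 2, h_2 = 1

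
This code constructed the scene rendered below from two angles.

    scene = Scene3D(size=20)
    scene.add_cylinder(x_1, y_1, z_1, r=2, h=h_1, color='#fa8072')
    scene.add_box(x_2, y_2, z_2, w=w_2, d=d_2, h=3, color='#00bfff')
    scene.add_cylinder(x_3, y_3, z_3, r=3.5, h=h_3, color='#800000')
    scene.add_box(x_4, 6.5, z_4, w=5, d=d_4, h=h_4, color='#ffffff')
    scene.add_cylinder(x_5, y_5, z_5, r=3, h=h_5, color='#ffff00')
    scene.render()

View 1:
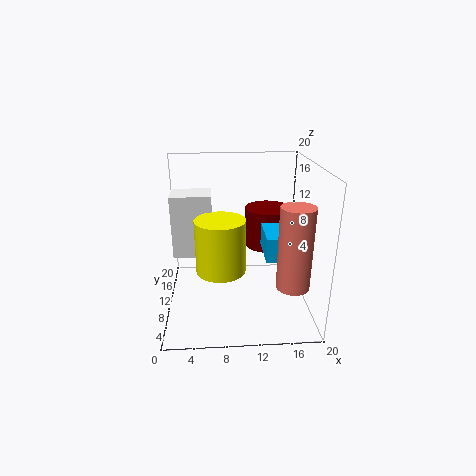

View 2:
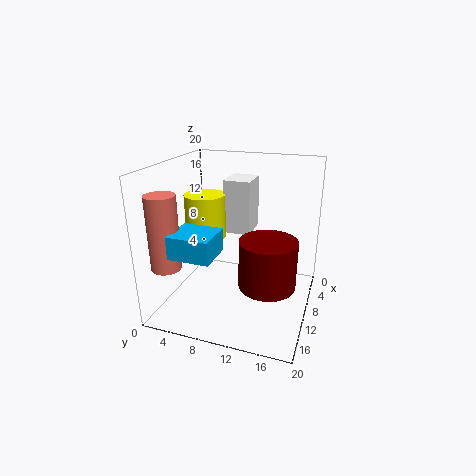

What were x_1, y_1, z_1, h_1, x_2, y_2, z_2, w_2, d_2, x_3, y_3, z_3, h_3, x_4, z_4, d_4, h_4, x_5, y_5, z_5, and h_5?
x_1 = 16; y_1 = 2; z_1 = 7; h_1 = 10; x_2 = 13; y_2 = 3.5; z_2 = 9.5; w_2 = 5; d_2 = 5.5; x_3 = 15; y_3 = 15.5; z_3 = 6.5; h_3 = 6; x_4 = 1.5; z_4 = 9; d_4 = 4; h_4 = 8; x_5 = 7.5; y_5 = 4; z_5 = 8.5; h_5 = 6.5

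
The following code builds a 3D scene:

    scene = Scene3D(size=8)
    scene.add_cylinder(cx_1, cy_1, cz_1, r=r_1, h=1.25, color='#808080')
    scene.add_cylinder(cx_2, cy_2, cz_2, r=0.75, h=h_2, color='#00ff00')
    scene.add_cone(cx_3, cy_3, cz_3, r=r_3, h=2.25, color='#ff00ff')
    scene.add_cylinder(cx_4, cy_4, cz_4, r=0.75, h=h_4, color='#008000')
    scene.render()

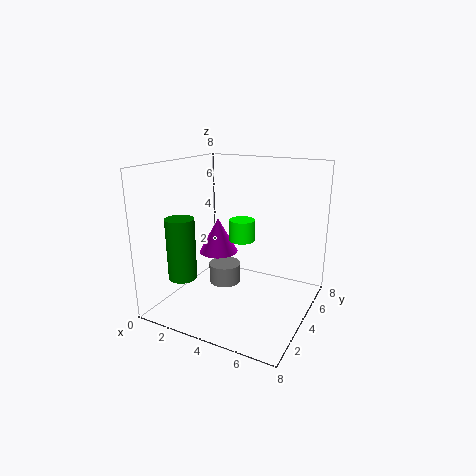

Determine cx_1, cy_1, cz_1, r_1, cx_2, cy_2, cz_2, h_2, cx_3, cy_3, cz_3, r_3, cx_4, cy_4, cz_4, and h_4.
cx_1 = 2.25, cy_1 = 5.5, cz_1 = 0.25, r_1 = 1, cx_2 = 3.75, cy_2 = 5, cz_2 = 3.5, h_2 = 1.25, cx_3 = 1.5, cy_3 = 6, cz_3 = 2, r_3 = 1.25, cx_4 = 2, cy_4 = 1.5, cz_4 = 2.25, h_4 = 3.25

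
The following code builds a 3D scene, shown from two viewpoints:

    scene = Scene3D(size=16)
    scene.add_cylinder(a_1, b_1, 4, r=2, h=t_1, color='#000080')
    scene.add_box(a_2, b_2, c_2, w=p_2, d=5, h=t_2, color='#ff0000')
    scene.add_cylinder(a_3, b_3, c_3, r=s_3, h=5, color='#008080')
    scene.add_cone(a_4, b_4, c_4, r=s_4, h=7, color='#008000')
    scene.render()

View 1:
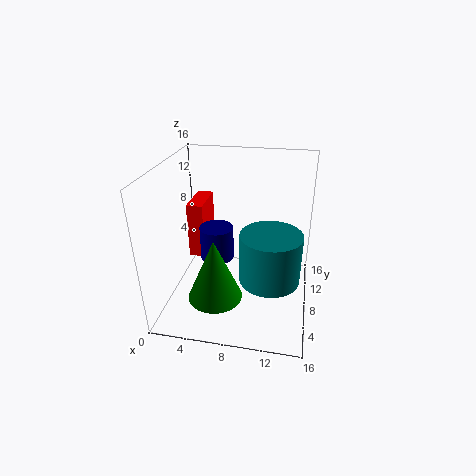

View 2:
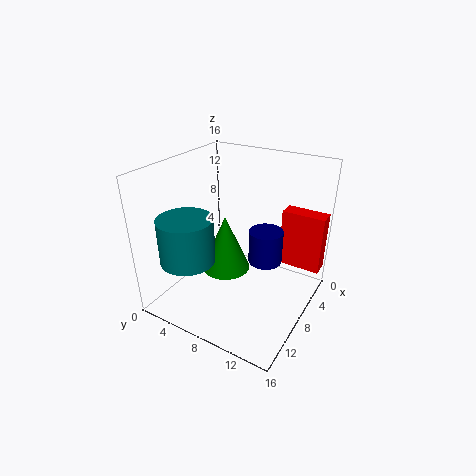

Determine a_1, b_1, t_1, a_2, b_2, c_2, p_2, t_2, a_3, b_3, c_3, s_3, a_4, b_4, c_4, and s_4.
a_1 = 5
b_1 = 10
t_1 = 4
a_2 = 1
b_2 = 11
c_2 = 3
p_2 = 2
t_2 = 7
a_3 = 12
b_3 = 4
c_3 = 6
s_3 = 3
a_4 = 6
b_4 = 5
c_4 = 2
s_4 = 3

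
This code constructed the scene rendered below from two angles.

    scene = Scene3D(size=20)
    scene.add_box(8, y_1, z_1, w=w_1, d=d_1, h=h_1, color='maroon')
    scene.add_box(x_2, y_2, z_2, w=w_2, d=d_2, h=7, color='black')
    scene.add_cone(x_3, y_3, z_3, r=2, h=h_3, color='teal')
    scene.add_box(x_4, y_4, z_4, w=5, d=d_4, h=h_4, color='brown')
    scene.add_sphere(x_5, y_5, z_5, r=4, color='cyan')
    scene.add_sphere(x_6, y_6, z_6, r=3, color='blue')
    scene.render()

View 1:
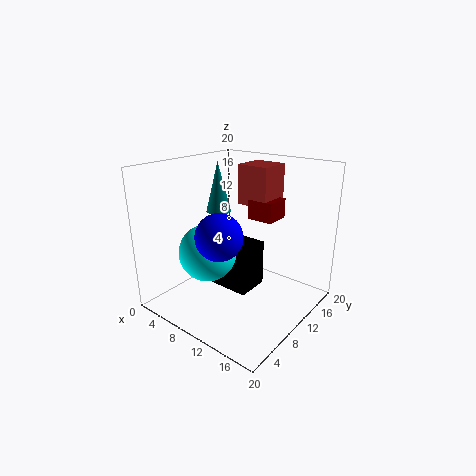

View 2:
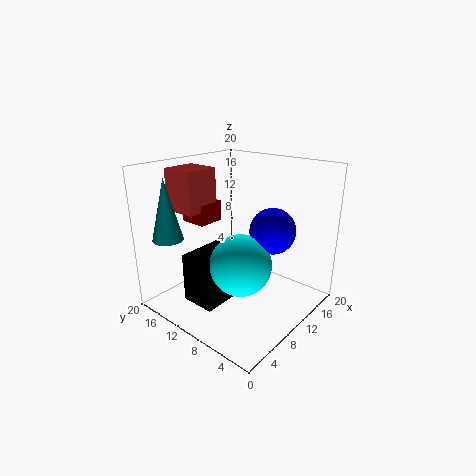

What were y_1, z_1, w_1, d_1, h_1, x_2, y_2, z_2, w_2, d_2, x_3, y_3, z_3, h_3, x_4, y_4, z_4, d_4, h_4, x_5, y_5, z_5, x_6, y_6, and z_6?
y_1 = 15
z_1 = 11
w_1 = 4
d_1 = 4
h_1 = 3
x_2 = 4
y_2 = 10
z_2 = 1
w_2 = 7
d_2 = 5
x_3 = 2
y_3 = 15
z_3 = 11
h_3 = 8
x_4 = 6
y_4 = 15
z_4 = 13
d_4 = 5
h_4 = 6
x_5 = 7
y_5 = 7
z_5 = 8
x_6 = 11
y_6 = 5
z_6 = 12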